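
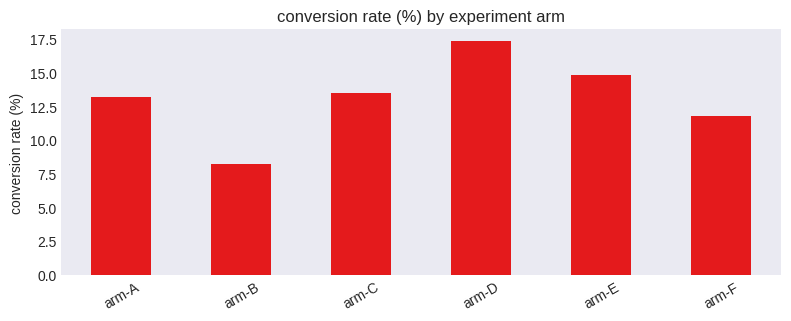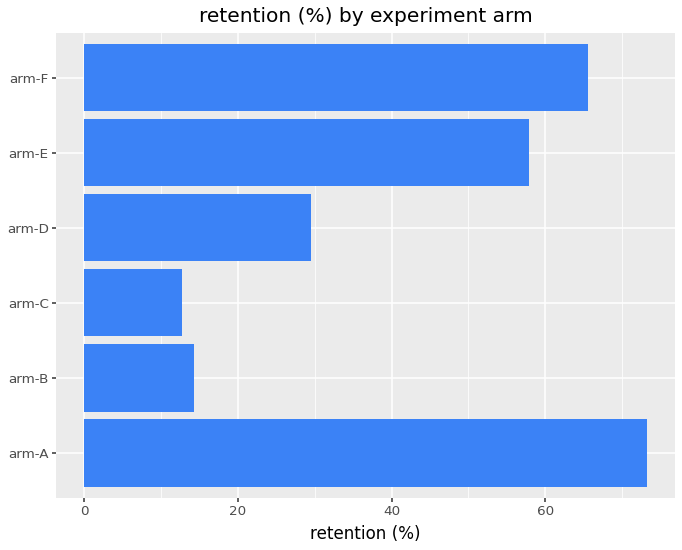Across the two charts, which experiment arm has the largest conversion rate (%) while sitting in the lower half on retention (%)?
Chart 2 median retention (%) ≈ 40; below-median experiment arms: arm-B, arm-C, arm-D. Among those, arm-D has the highest conversion rate (%) (≈ 18).

arm-D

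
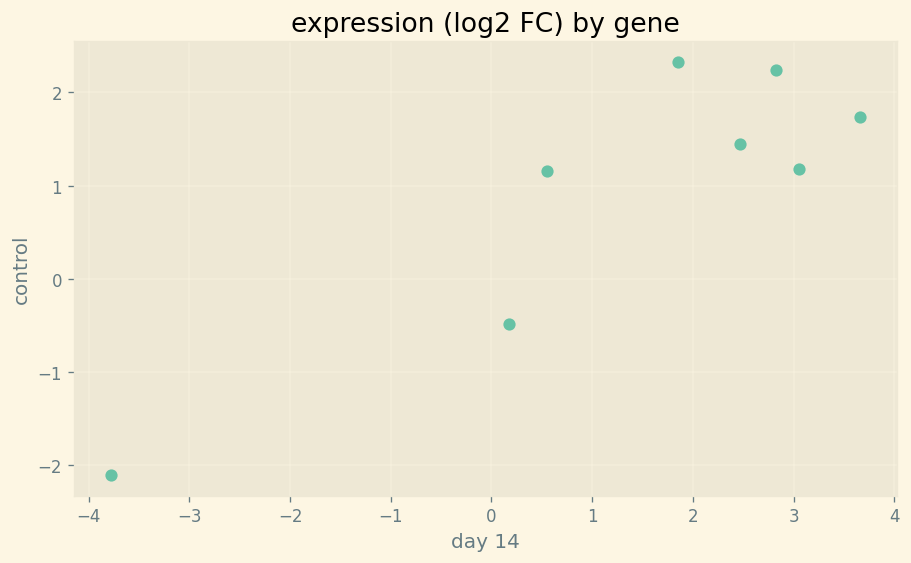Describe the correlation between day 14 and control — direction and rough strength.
Points are positively correlated; strong (|r| ≈ 0.9).

positive, strong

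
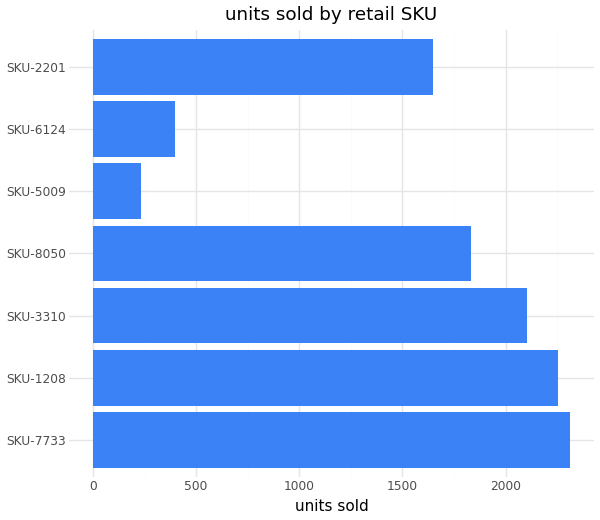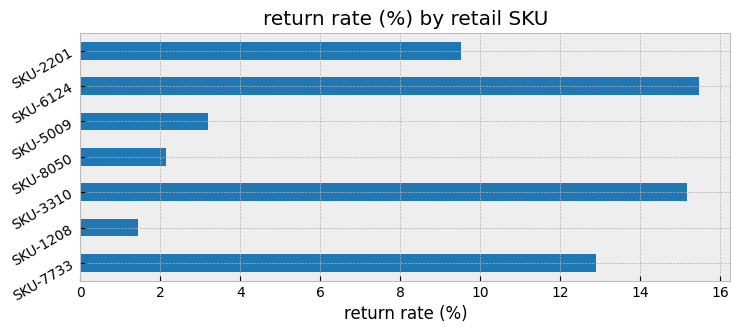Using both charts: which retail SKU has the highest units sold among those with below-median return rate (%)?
SKU-1208

Chart 2 median return rate (%) ≈ 10; below-median retail SKUs: SKU-1208, SKU-8050, SKU-5009. Among those, SKU-1208 has the highest units sold (≈ 2500).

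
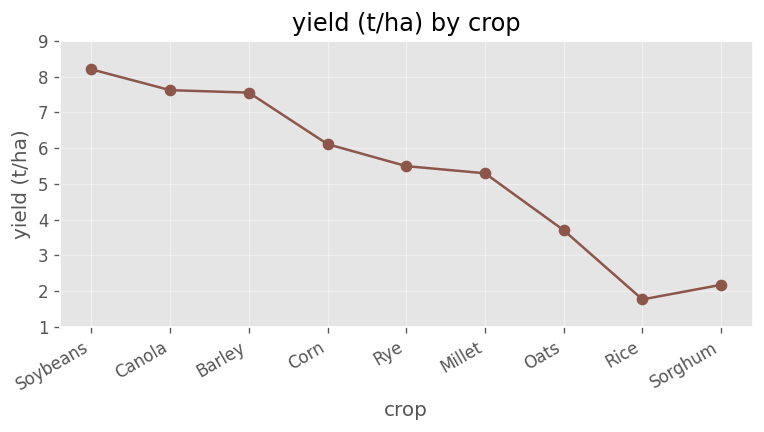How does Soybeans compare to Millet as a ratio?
≈ 1.6×

Soybeans ≈ 8, Millet ≈ 5; 8/5 ≈ 1.6.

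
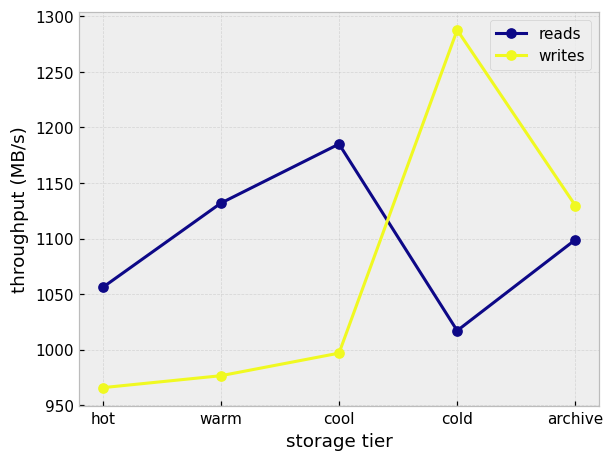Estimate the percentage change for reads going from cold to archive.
≈ +10%

cold ≈ 1000, archive ≈ 1100; (1100 − 1000) / 1000 ≈ +10%.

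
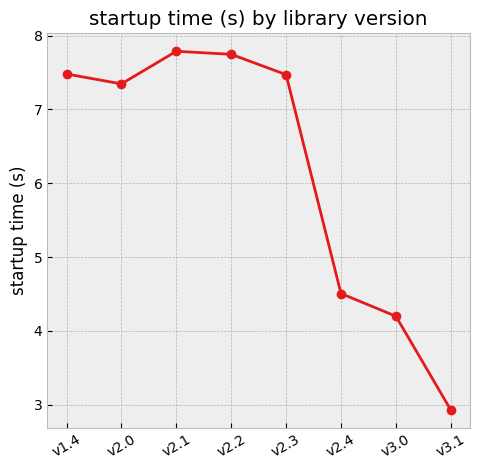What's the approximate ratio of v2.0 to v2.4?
v2.0 ≈ 7.5, v2.4 ≈ 4.5; 7.5/4.5 ≈ 1.67.

≈ 1.67×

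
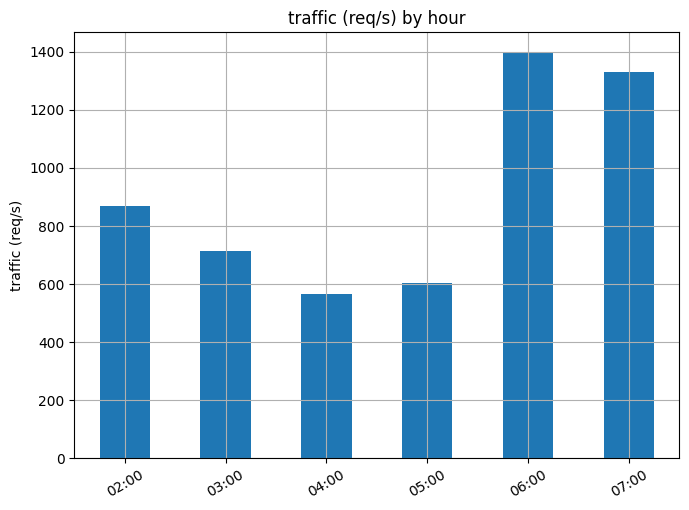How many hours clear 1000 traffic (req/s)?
2

Above 1000: 06:00, 07:00.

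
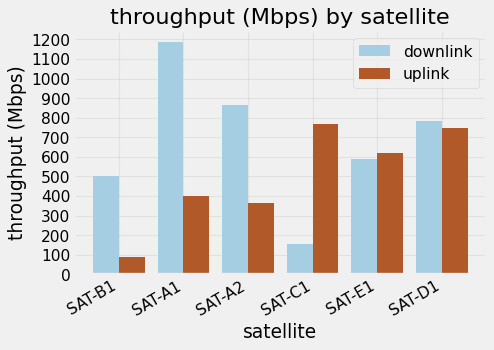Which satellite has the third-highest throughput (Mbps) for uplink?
Top 4 for uplink: SAT-C1 ≈ 800, SAT-D1 ≈ 700, SAT-E1 ≈ 600, SAT-A1 ≈ 400.

SAT-E1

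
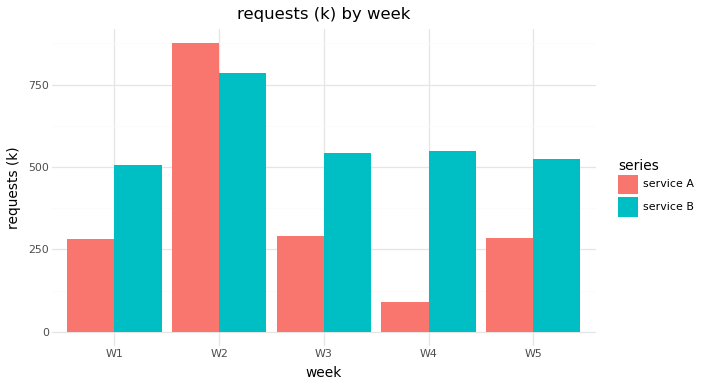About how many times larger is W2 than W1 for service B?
≈ 1.6×

W2 ≈ 800, W1 ≈ 500; 800/500 ≈ 1.6.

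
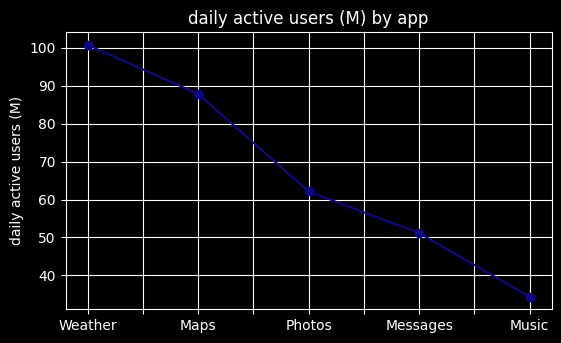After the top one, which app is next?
Maps

Top 3: Weather ≈ 100, Maps ≈ 90, Photos ≈ 60.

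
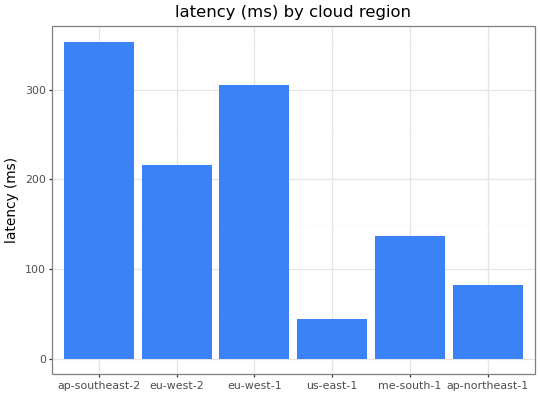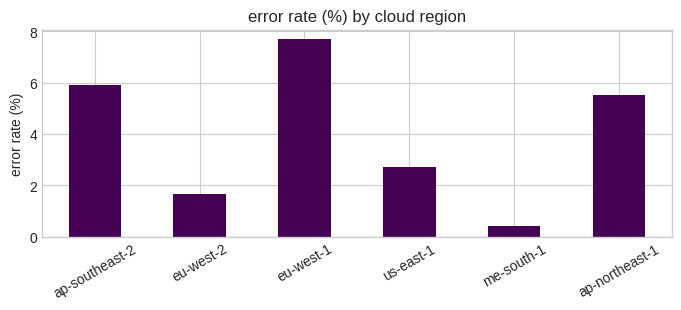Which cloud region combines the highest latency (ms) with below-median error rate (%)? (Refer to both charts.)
eu-west-2

Chart 2 median error rate (%) ≈ 4; below-median cloud regions: eu-west-2, us-east-1, me-south-1. Among those, eu-west-2 has the highest latency (ms) (≈ 200).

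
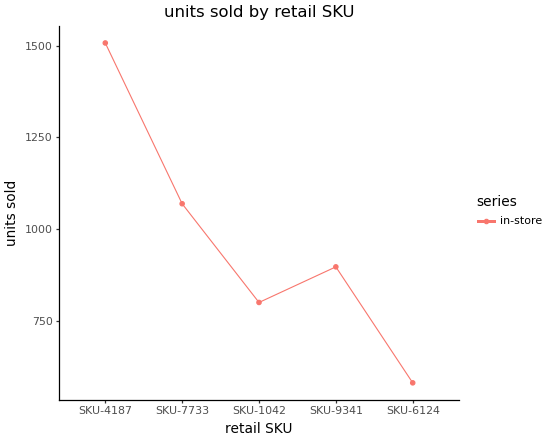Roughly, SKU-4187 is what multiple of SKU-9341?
SKU-4187 ≈ 1500, SKU-9341 ≈ 900; 1500/900 ≈ 1.67.

≈ 1.67×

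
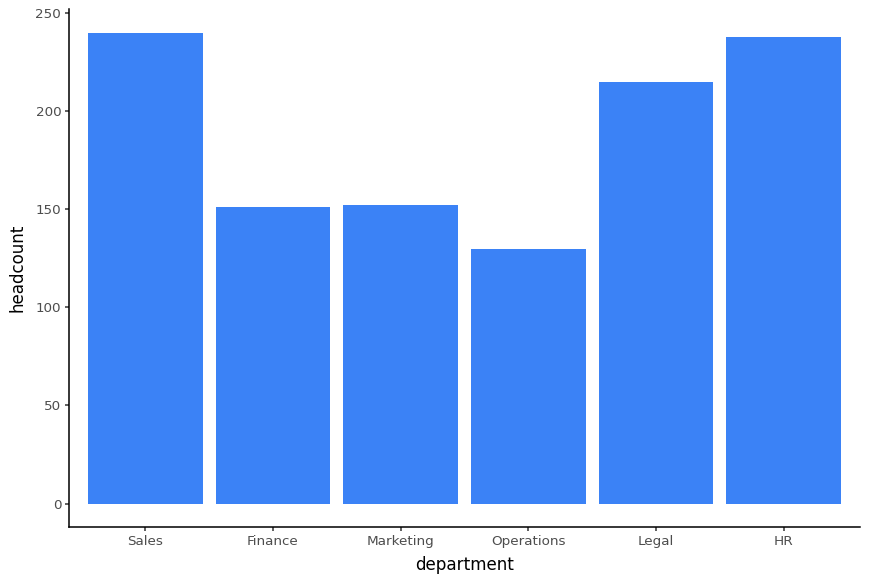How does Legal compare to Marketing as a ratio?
≈ 1.38×

Legal ≈ 220, Marketing ≈ 160; 220/160 ≈ 1.38.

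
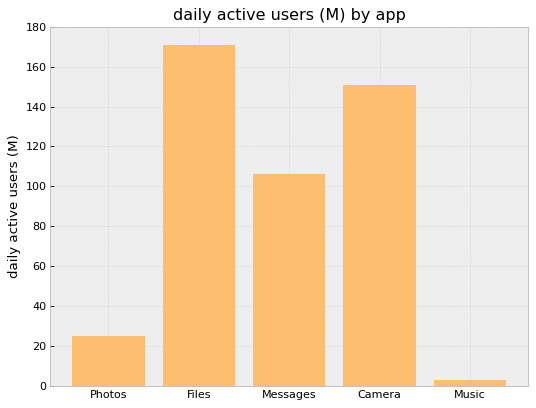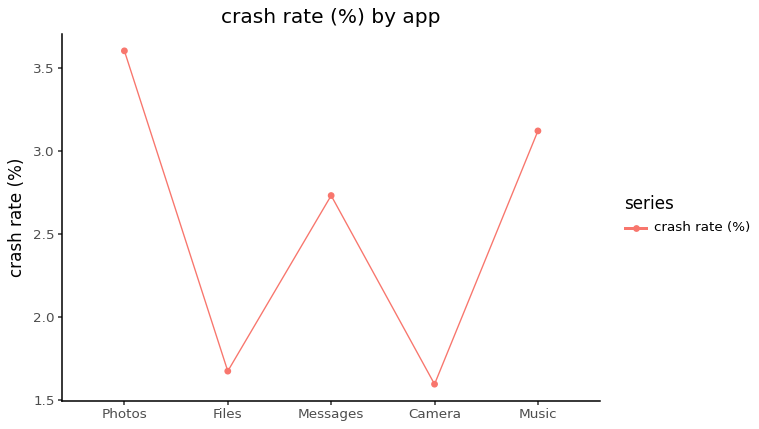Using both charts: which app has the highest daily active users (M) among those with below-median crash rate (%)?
Chart 2 median crash rate (%) ≈ 2.5; below-median apps: Files, Camera. Among those, Files has the highest daily active users (M) (≈ 180).

Files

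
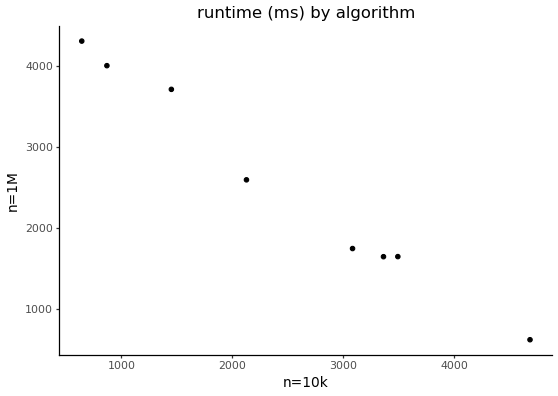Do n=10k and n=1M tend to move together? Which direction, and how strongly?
negative, strong

Points are negatively correlated; strong (|r| ≈ 1.0).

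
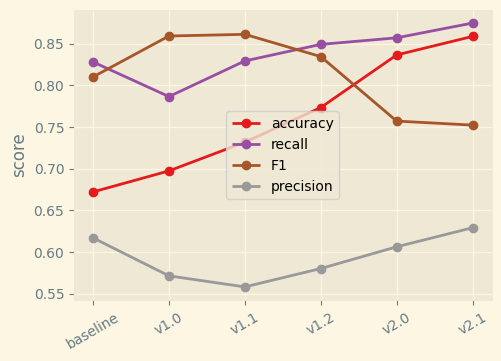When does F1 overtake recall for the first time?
v1.0

baseline: F1 ≈ 0.80 vs recall ≈ 0.85 (not yet); v1.0: F1 ≈ 0.85 vs recall ≈ 0.80 (first crossover).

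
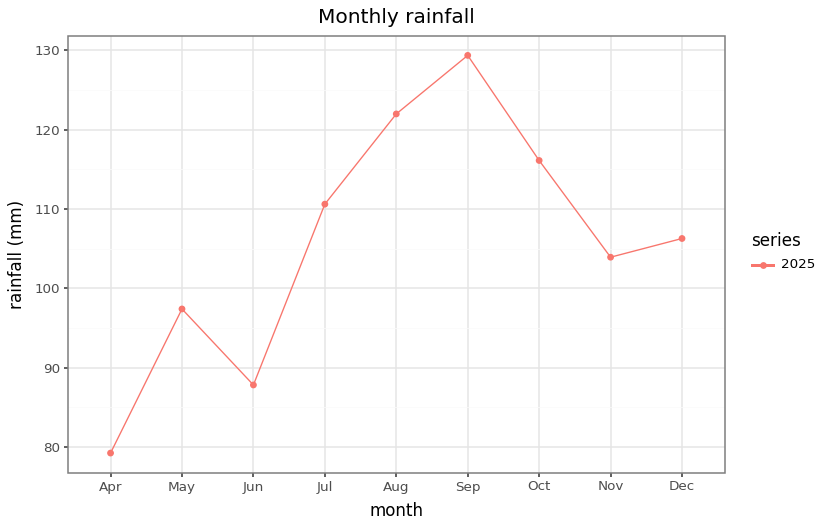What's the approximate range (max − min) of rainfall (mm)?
Max Sep ≈ 130, min Apr ≈ 80; range ≈ 50.

≈ 50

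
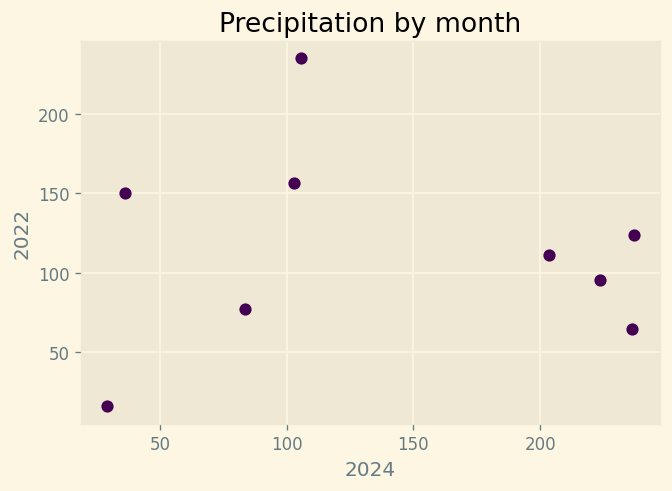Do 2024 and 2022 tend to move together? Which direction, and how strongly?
Points are roughly uncorrelated; weak (|r| ≈ 0.0).

no clear correlation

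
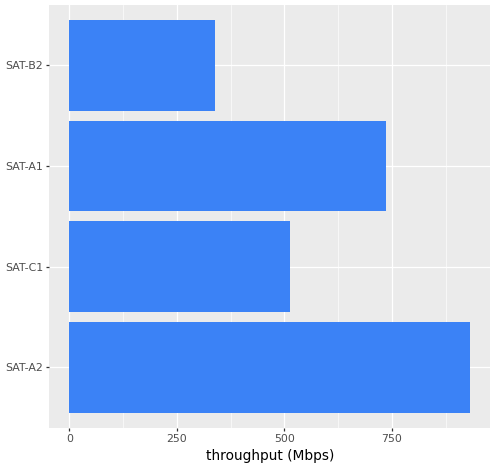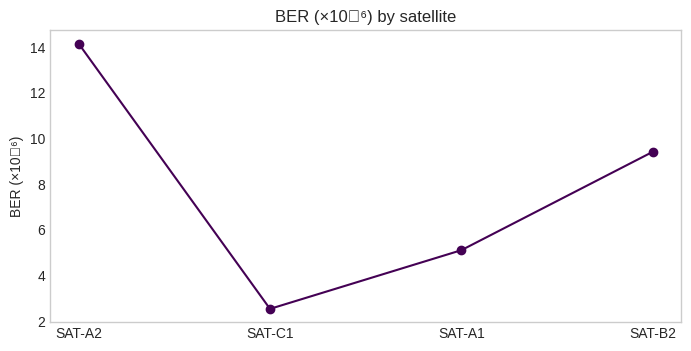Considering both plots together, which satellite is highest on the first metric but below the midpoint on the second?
Chart 2 median BER (×10⁻⁶) ≈ 8; below-median satellites: SAT-C1, SAT-A1. Among those, SAT-A1 has the highest throughput (Mbps) (≈ 700).

SAT-A1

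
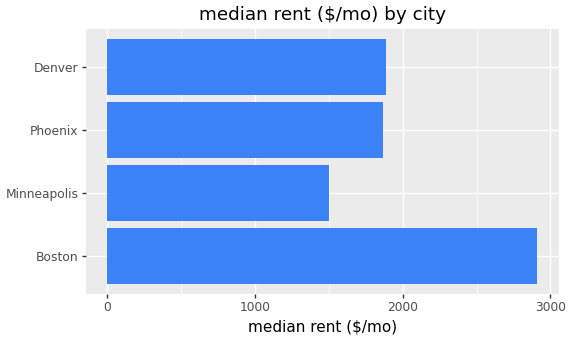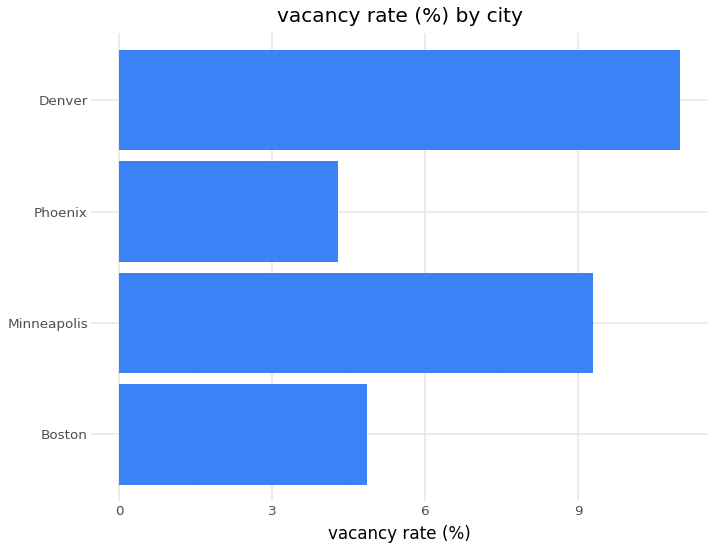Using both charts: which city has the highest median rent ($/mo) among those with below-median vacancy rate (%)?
Chart 2 median vacancy rate (%) ≈ 8; below-median cities: Boston, Phoenix. Among those, Boston has the highest median rent ($/mo) (≈ 3000).

Boston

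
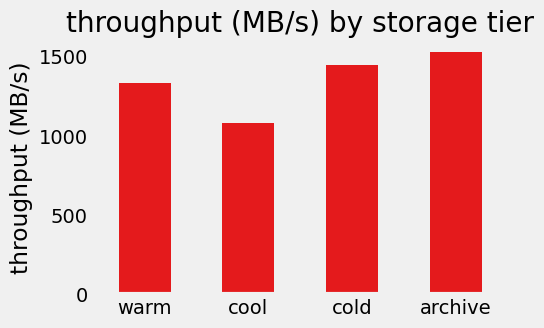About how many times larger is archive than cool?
archive ≈ 1600, cool ≈ 1000; 1600/1000 ≈ 1.6.

≈ 1.6×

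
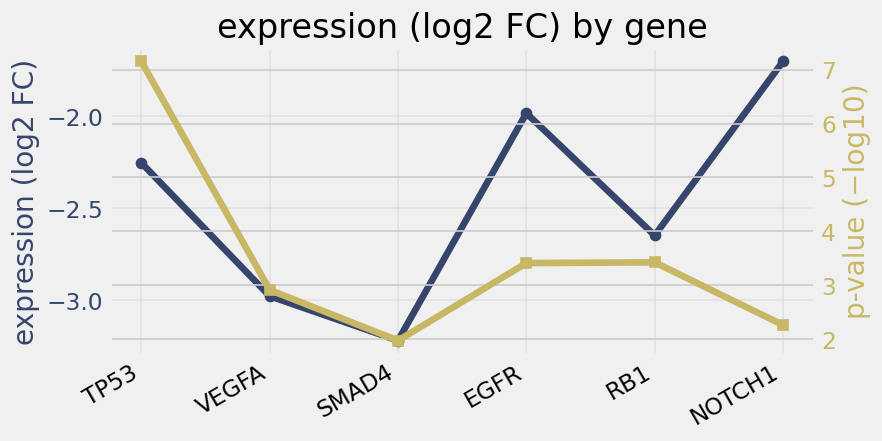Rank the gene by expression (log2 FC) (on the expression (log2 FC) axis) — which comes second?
EGFR

Top 3 (on the expression (log2 FC) axis): NOTCH1 ≈ -1.8, EGFR ≈ -2.0, TP53 ≈ -2.2.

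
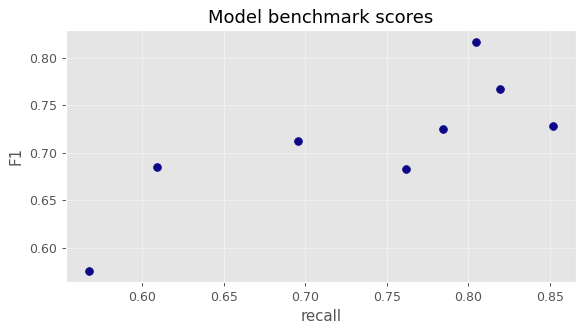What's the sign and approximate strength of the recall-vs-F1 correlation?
Points are positively correlated; strong (|r| ≈ 0.8).

positive, strong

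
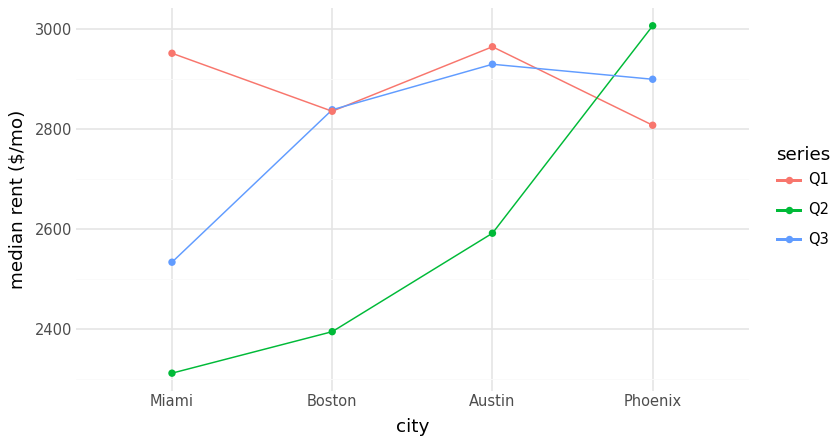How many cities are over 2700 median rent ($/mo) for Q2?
1

Above 2700: Phoenix.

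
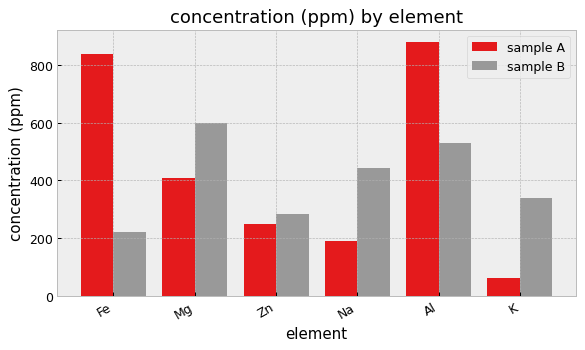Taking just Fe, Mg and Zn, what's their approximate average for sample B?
(200 + 600 + 300) / 3 ≈ 367.

≈ 367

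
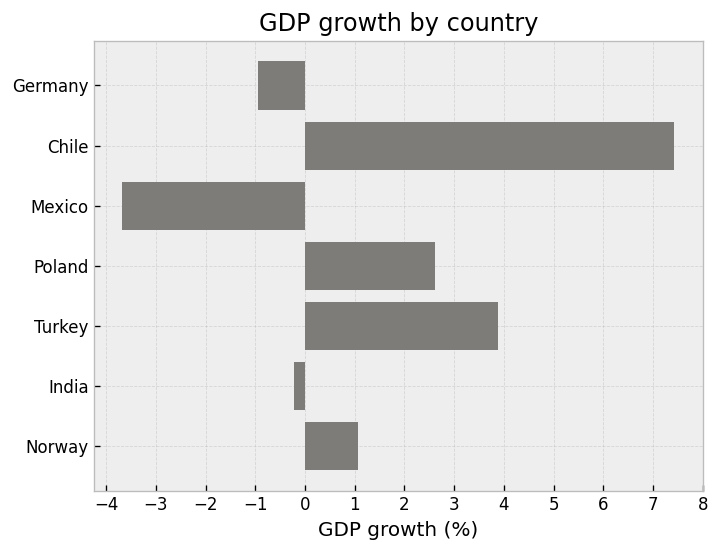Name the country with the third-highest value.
Poland

Top 4: Chile ≈ 7, Turkey ≈ 4, Poland ≈ 3, Norway ≈ 1.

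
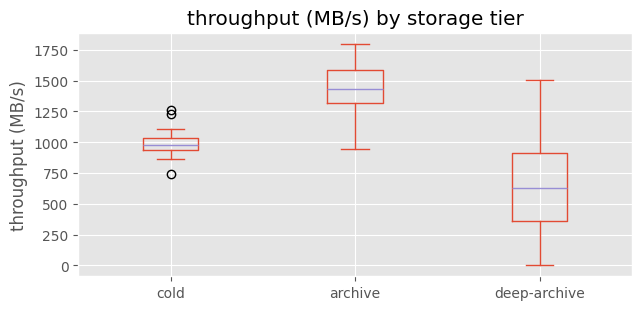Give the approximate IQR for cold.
Q3 ≈ 1000, Q1 ≈ 900; IQR ≈ 100.

≈ 100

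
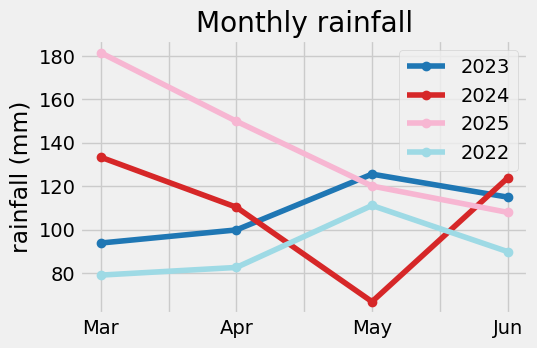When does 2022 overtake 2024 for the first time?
Apr: 2022 ≈ 80 vs 2024 ≈ 110 (not yet); May: 2022 ≈ 110 vs 2024 ≈ 70 (first crossover).

May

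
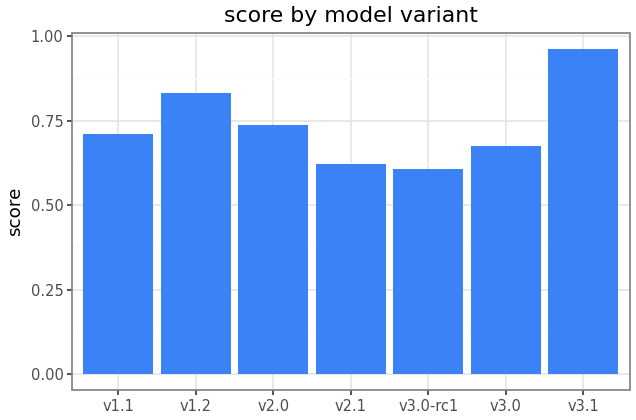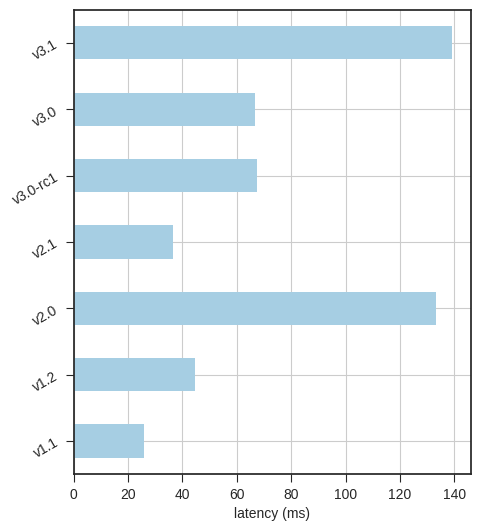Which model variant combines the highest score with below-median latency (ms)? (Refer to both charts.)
Chart 2 median latency (ms) ≈ 60; below-median model variants: v1.1, v1.2, v2.1. Among those, v1.2 has the highest score (≈ 0.8).

v1.2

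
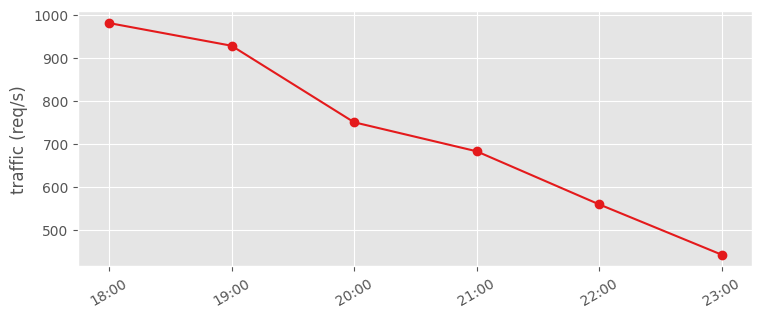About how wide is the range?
≈ 550

Max 18:00 ≈ 1000, min 23:00 ≈ 450; range ≈ 550.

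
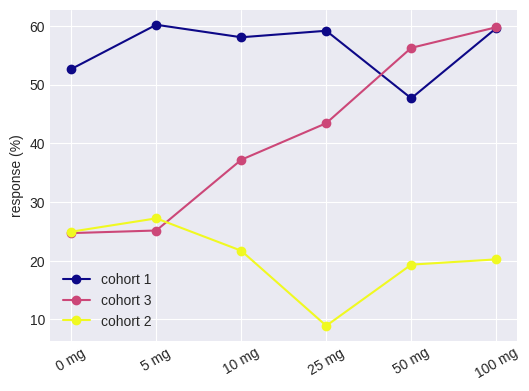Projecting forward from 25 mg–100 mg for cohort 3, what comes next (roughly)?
≈ 67.5

Last three: 45, 55, 60 → slope ≈ 7.5/step → next ≈ 67.5.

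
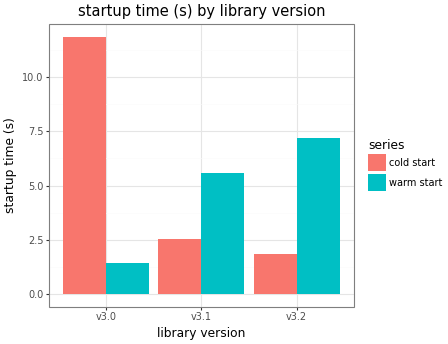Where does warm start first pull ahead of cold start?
v3.0: warm start ≈ 1 vs cold start ≈ 12 (not yet); v3.1: warm start ≈ 6 vs cold start ≈ 3 (first crossover).

v3.1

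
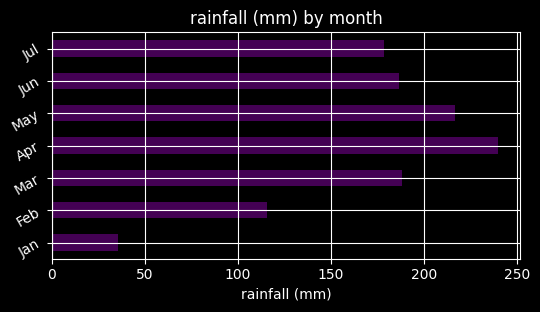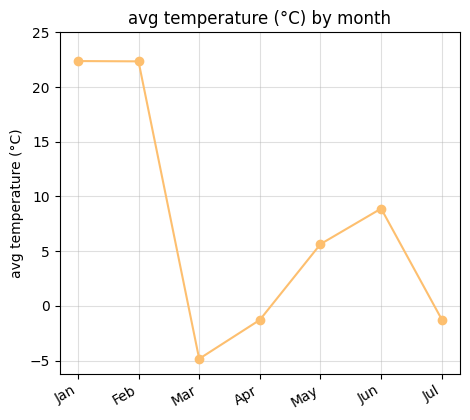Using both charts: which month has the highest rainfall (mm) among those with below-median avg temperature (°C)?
Apr

Chart 2 median avg temperature (°C) ≈ 5; below-median months: Mar, Apr, Jul. Among those, Apr has the highest rainfall (mm) (≈ 250).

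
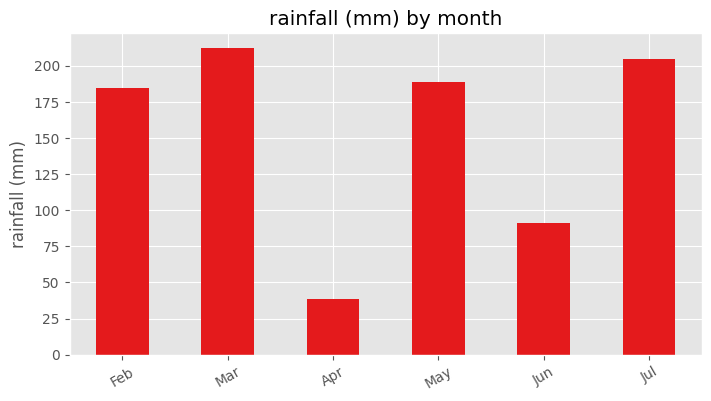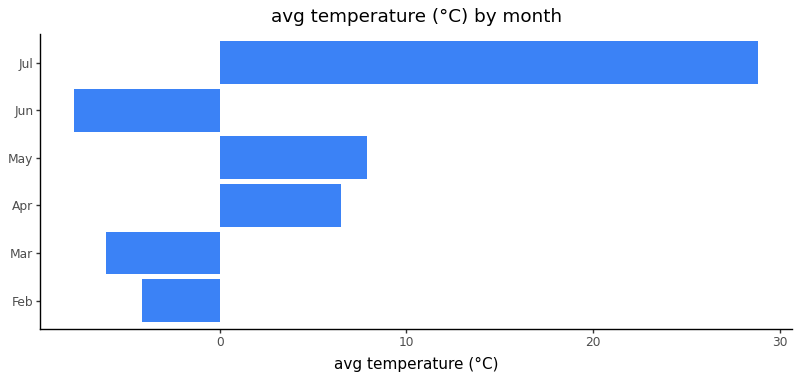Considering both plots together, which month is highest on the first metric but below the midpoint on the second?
Chart 2 median avg temperature (°C) ≈ 0; below-median months: Feb, Mar, Jun. Among those, Mar has the highest rainfall (mm) (≈ 220).

Mar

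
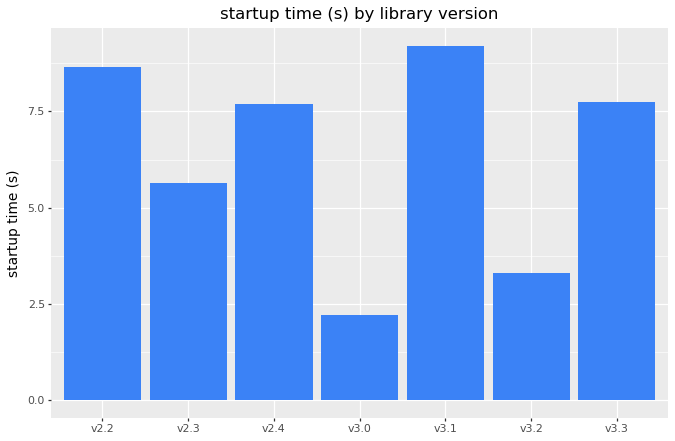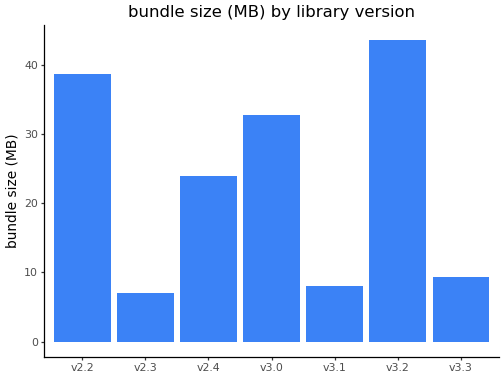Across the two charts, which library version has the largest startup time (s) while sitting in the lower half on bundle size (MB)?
v3.1

Chart 2 median bundle size (MB) ≈ 25; below-median library versions: v2.3, v3.1, v3.3. Among those, v3.1 has the highest startup time (s) (≈ 9).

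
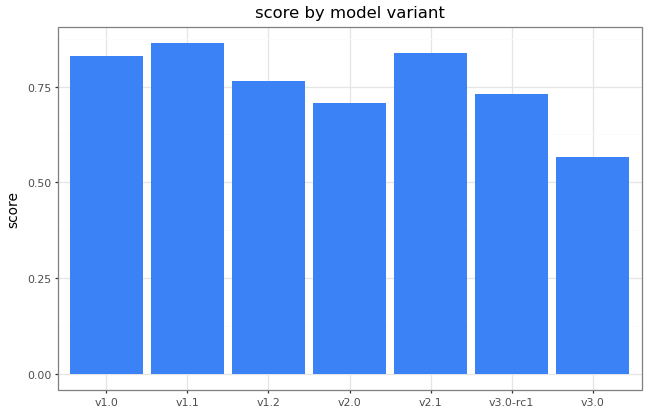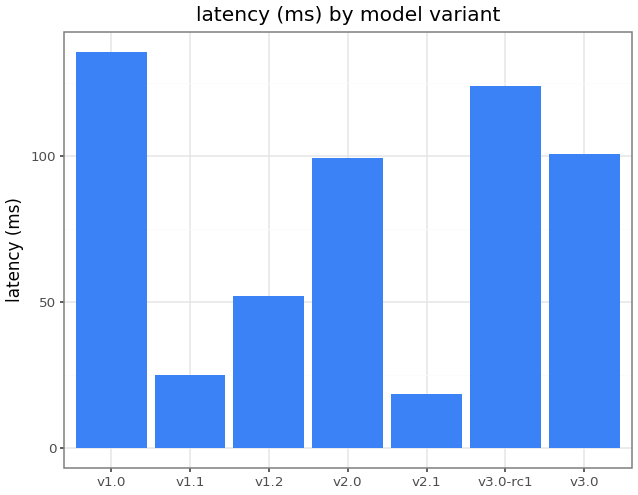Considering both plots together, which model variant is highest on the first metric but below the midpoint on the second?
Chart 2 median latency (ms) ≈ 100; below-median model variants: v1.1, v1.2, v2.1. Among those, v1.1 has the highest score (≈ 0.9).

v1.1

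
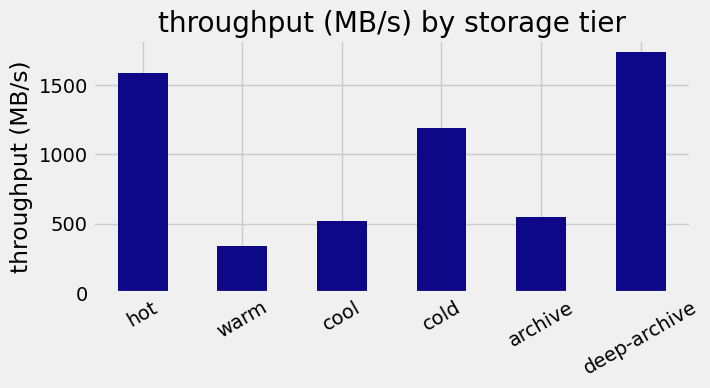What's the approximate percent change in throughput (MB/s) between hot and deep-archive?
≈ +12.5%

hot ≈ 1600, deep-archive ≈ 1800; (1800 − 1600) / 1600 ≈ +12.5%.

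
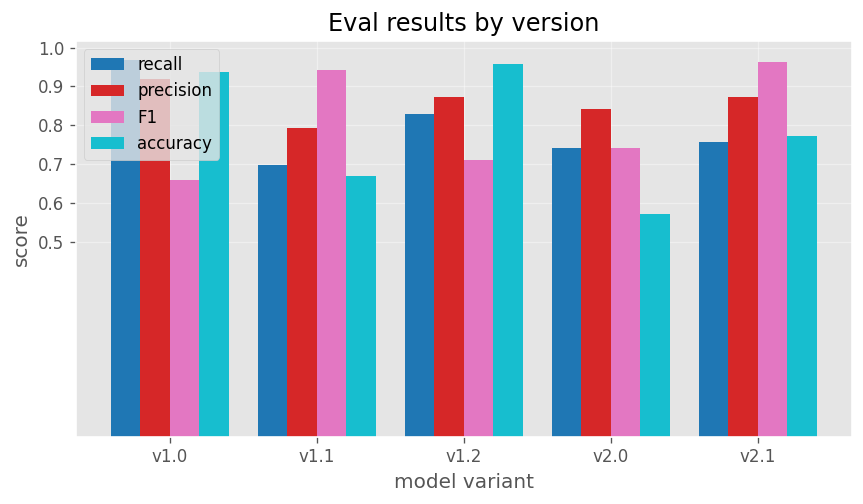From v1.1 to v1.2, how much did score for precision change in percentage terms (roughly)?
v1.1 ≈ 0.8, v1.2 ≈ 0.9; (0.9 − 0.8) / 0.8 ≈ +12.5%.

≈ +12.5%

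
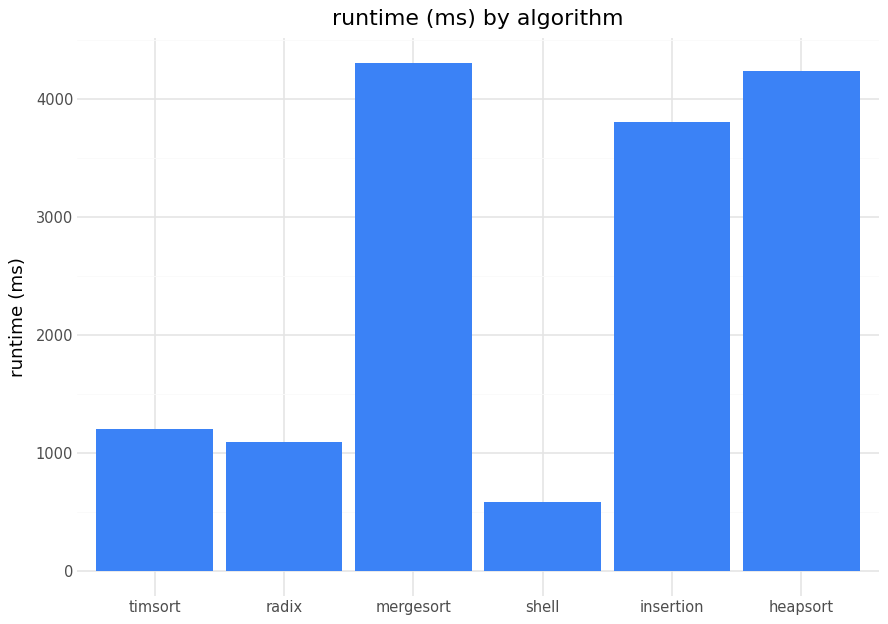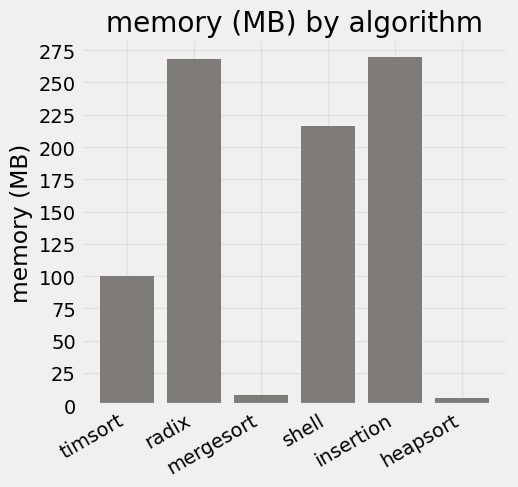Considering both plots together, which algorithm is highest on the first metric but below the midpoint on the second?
mergesort

Chart 2 median memory (MB) ≈ 150; below-median algorithms: timsort, mergesort, heapsort. Among those, mergesort has the highest runtime (ms) (≈ 4500).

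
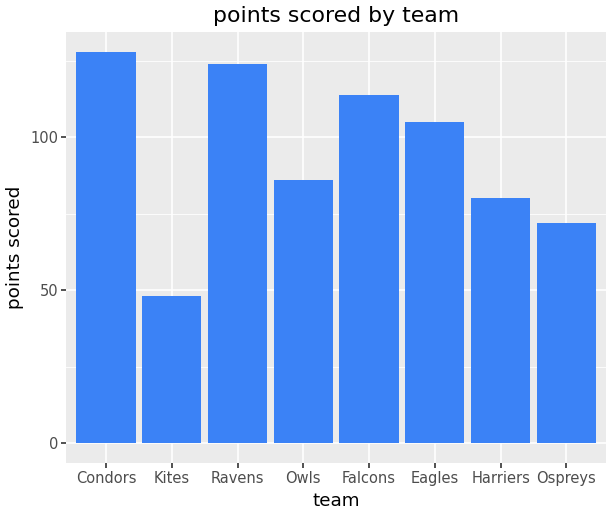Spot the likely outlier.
Kites ≈ 40; the rest sit between ≈ 80 and ≈ 120.

Kites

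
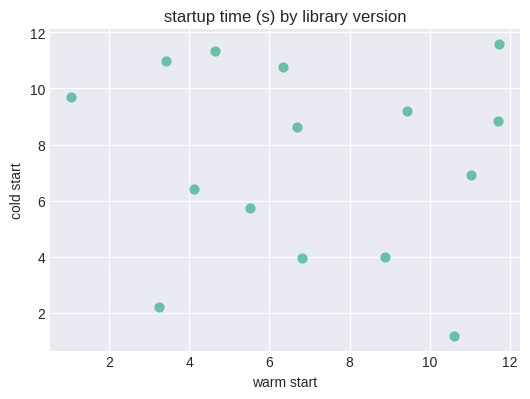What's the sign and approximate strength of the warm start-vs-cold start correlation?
Points are roughly uncorrelated; weak (|r| ≈ 0.1).

no clear correlation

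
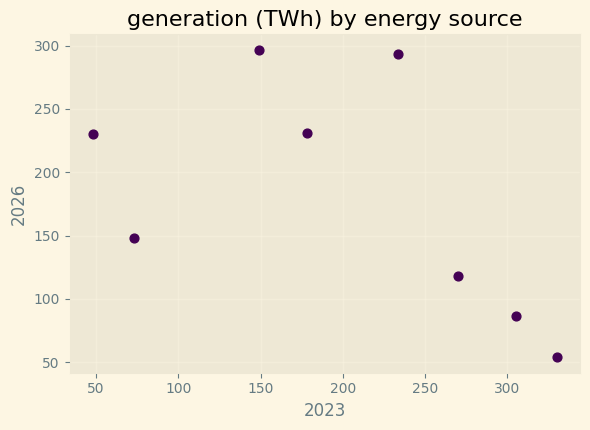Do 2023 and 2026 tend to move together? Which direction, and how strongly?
negative, moderate

Points are negatively correlated; moderate (|r| ≈ 0.5).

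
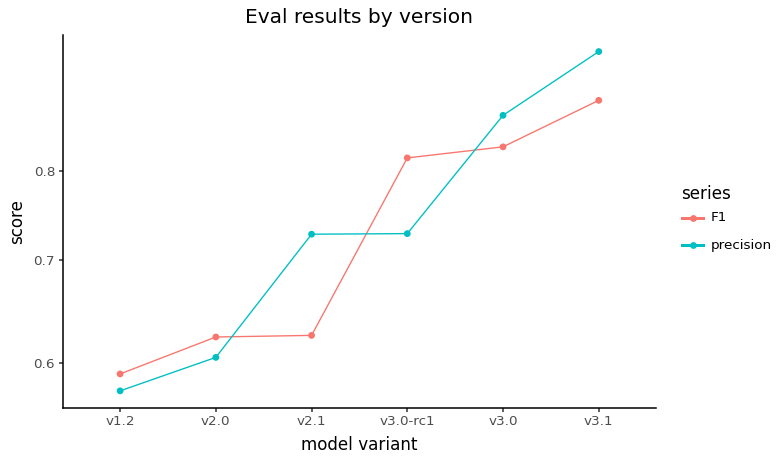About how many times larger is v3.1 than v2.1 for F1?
v3.1 ≈ 0.90, v2.1 ≈ 0.65; 0.90/0.65 ≈ 1.38.

≈ 1.38×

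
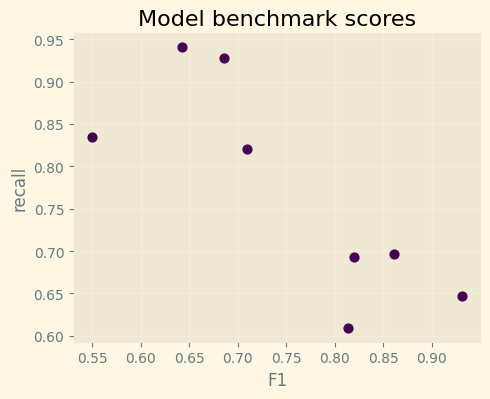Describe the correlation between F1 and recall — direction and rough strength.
Points are negatively correlated; strong (|r| ≈ 0.8).

negative, strong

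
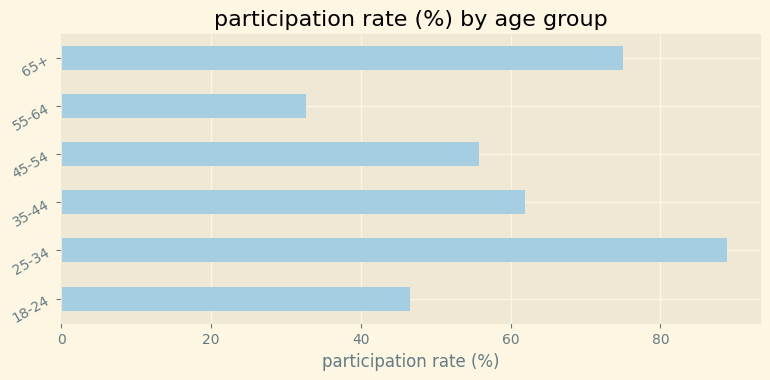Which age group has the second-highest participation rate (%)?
Top 3: 25-34 ≈ 90, 65+ ≈ 70, 35-44 ≈ 60.

65+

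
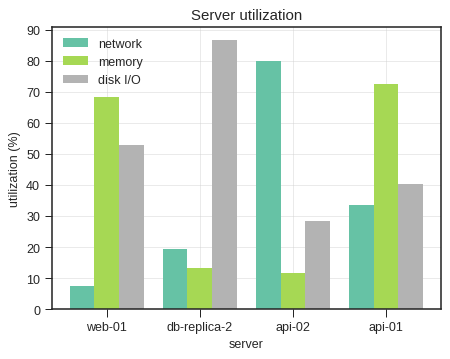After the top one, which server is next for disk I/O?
Top 3 for disk I/O: db-replica-2 ≈ 90, web-01 ≈ 50, api-01 ≈ 40.

web-01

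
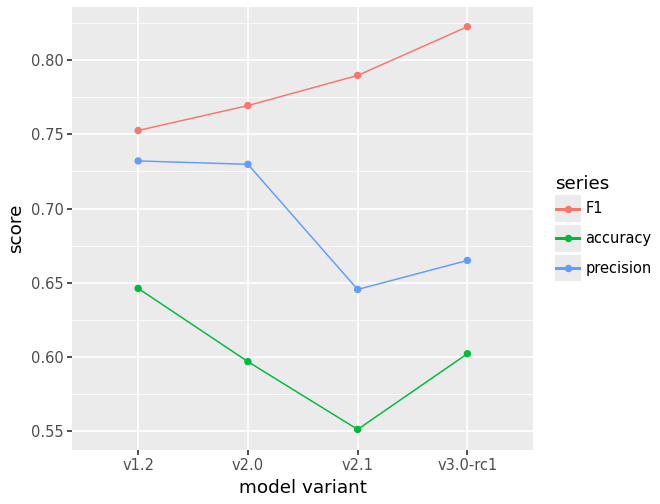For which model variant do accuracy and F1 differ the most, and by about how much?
v2.1: accuracy ≈ 0.55, F1 ≈ 0.80 → gap ≈ 0.25. Next-largest (v3.0-rc1) is only ≈ 0.20.

v2.1, ≈ 0.25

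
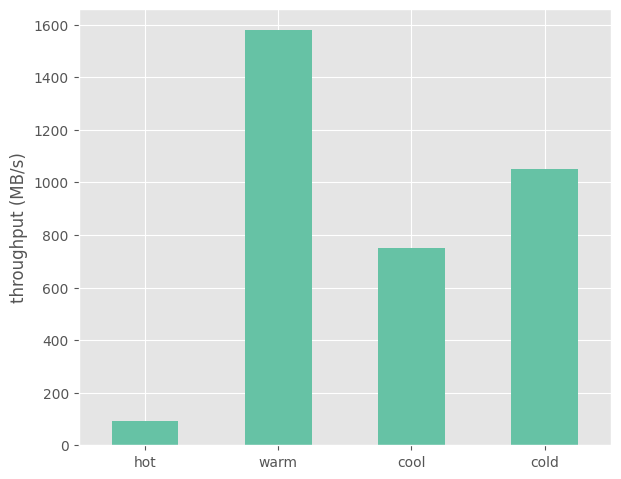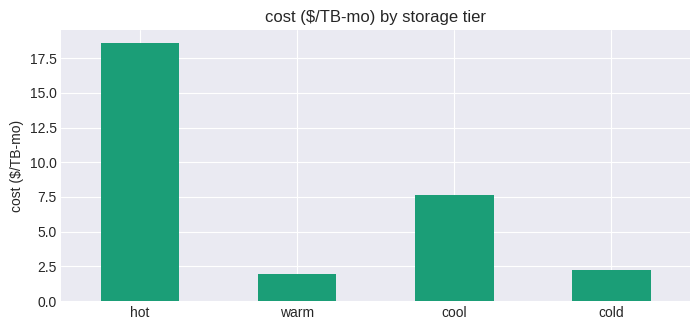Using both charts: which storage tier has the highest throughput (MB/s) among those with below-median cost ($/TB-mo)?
warm

Chart 2 median cost ($/TB-mo) ≈ 4; below-median storage tiers: warm, cold. Among those, warm has the highest throughput (MB/s) (≈ 1600).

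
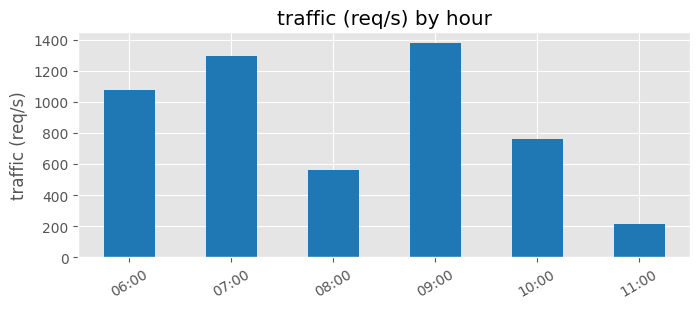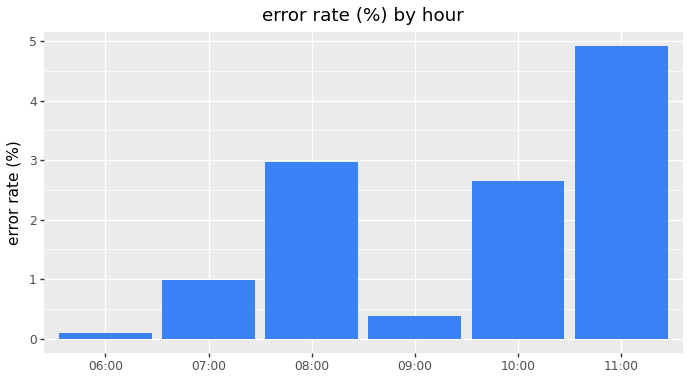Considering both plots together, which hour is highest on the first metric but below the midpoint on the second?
09:00

Chart 2 median error rate (%) ≈ 2; below-median hours: 06:00, 07:00, 09:00. Among those, 09:00 has the highest traffic (req/s) (≈ 1400).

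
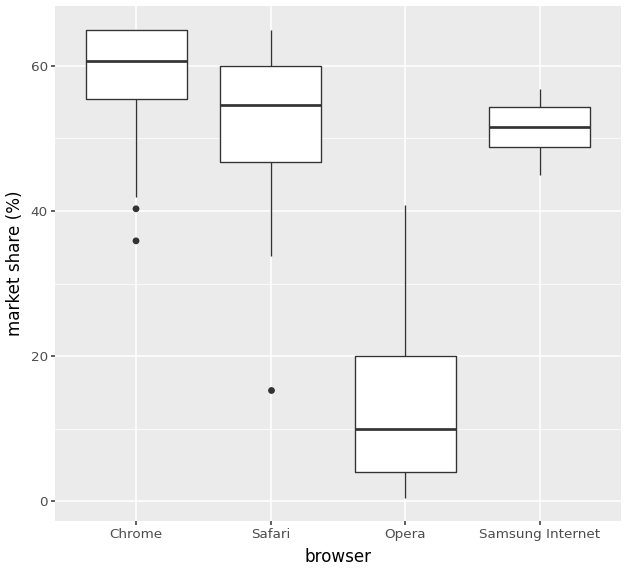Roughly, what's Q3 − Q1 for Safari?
Q3 ≈ 60, Q1 ≈ 45; IQR ≈ 15.

≈ 15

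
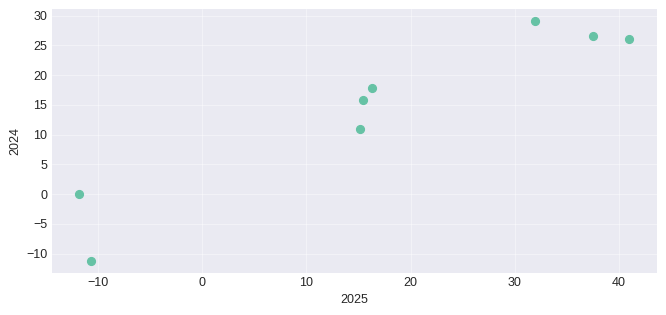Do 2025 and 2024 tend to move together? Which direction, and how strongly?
positive, strong

Points are positively correlated; strong (|r| ≈ 0.9).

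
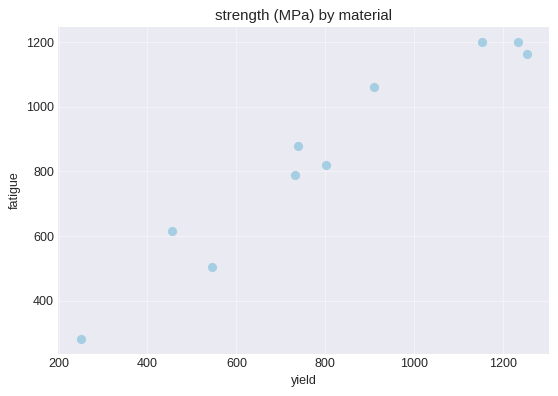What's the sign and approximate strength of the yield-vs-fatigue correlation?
positive, strong

Points are positively correlated; strong (|r| ≈ 1.0).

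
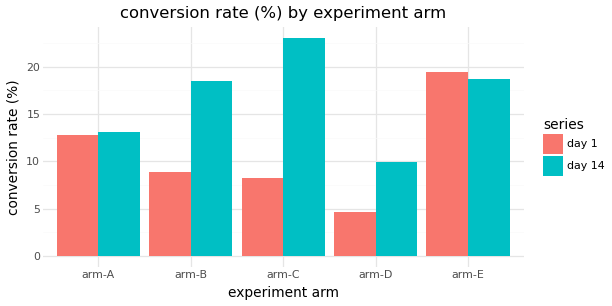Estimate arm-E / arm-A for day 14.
≈ 1.29×

arm-E ≈ 18, arm-A ≈ 14; 18/14 ≈ 1.29.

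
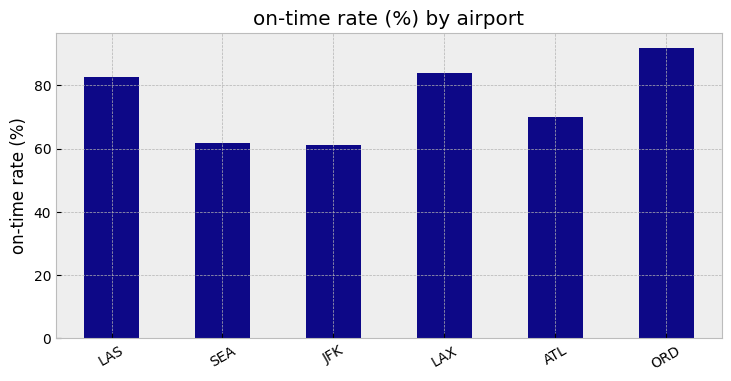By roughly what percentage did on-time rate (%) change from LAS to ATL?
≈ -12.5%

LAS ≈ 80, ATL ≈ 70; (70 − 80) / 80 ≈ -12.5%.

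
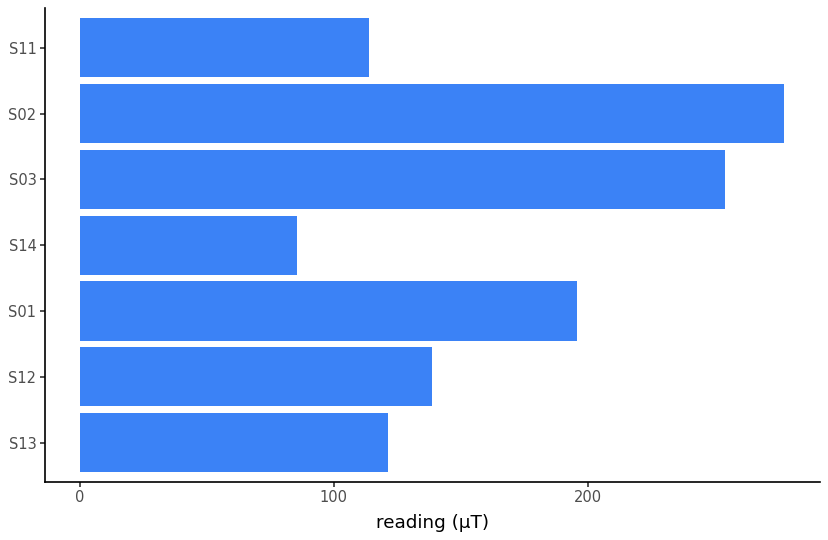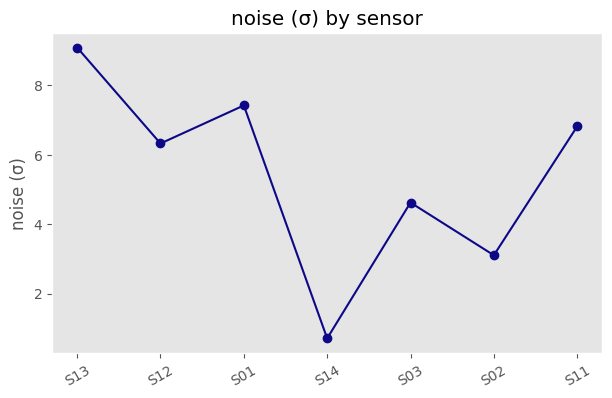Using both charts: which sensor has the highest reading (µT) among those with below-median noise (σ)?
S02

Chart 2 median noise (σ) ≈ 6; below-median sensors: S14, S03, S02. Among those, S02 has the highest reading (µT) (≈ 300).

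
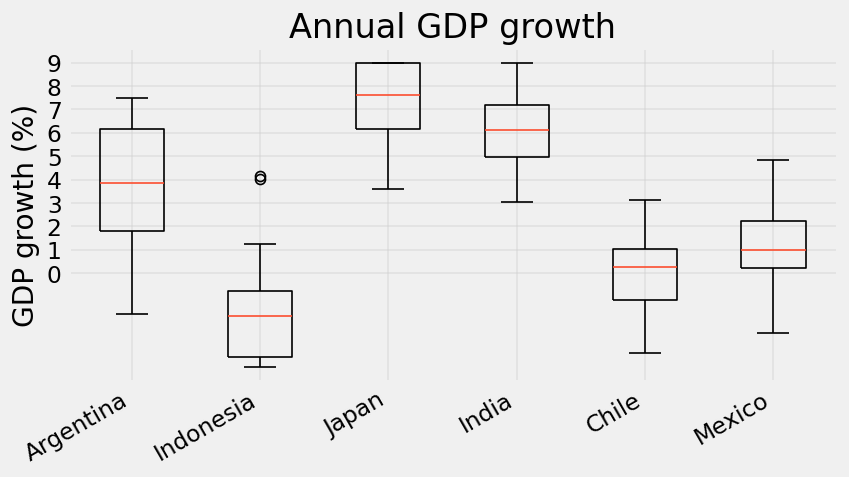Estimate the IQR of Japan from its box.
Q3 ≈ 9, Q1 ≈ 6; IQR ≈ 3.

≈ 3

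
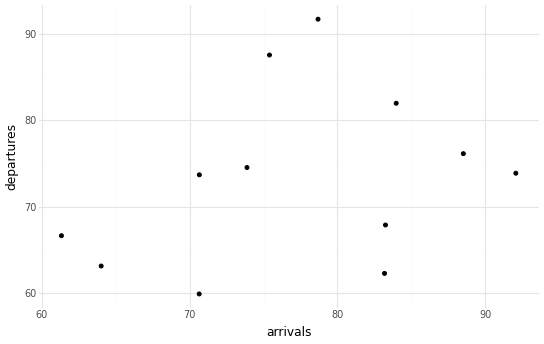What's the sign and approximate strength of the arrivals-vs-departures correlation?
Points are positively correlated; weak (|r| ≈ 0.3).

positive, weak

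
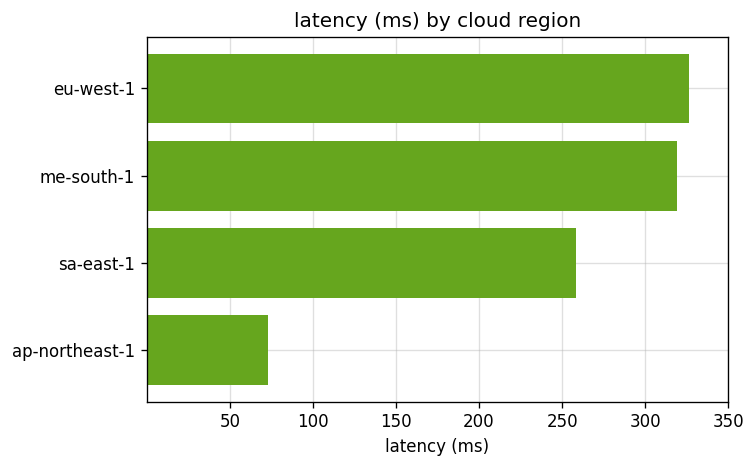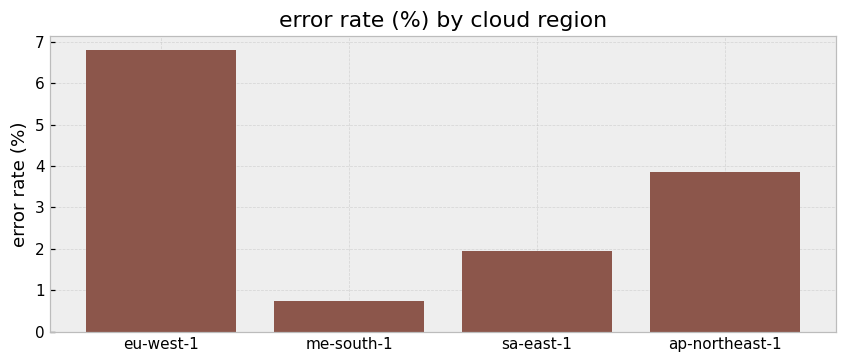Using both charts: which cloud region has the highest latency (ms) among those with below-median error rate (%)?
me-south-1

Chart 2 median error rate (%) ≈ 3; below-median cloud regions: me-south-1, sa-east-1. Among those, me-south-1 has the highest latency (ms) (≈ 300).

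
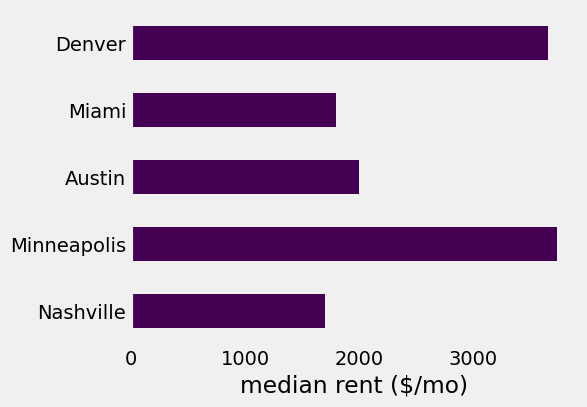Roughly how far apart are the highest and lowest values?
Max Minneapolis ≈ 3500, min Nashville ≈ 1500; range ≈ 2000.

≈ 2000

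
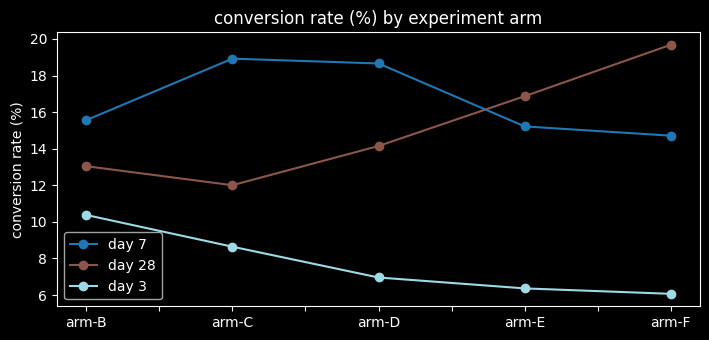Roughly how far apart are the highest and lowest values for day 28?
Max arm-F ≈ 20, min arm-C ≈ 12; range ≈ 8.

≈ 8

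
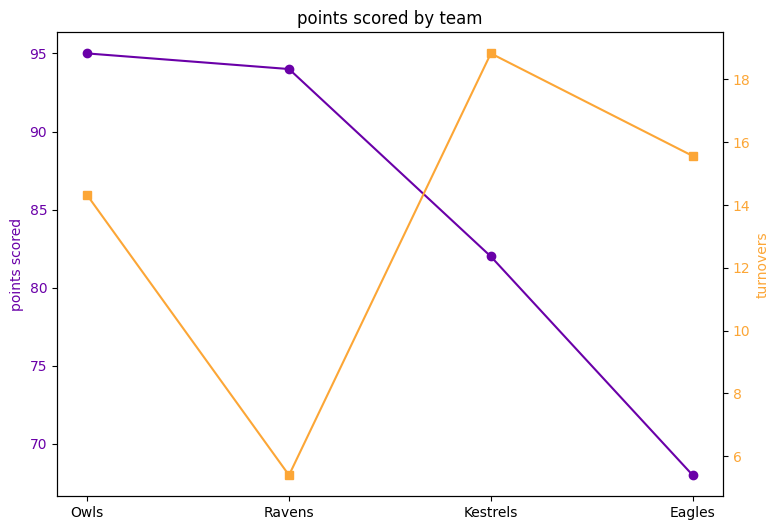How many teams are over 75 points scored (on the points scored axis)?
3

Above 75: Owls, Ravens, Kestrels.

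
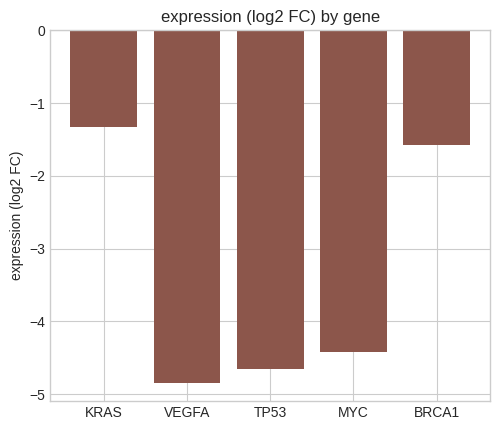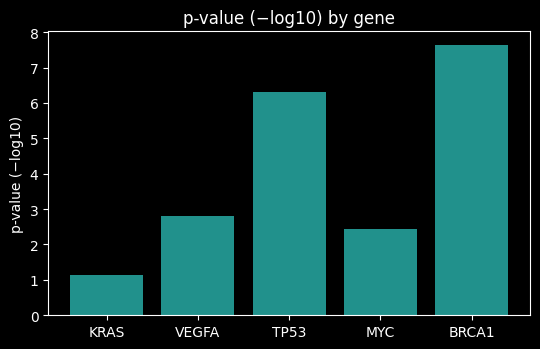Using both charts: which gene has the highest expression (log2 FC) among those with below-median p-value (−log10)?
KRAS

Chart 2 median p-value (−log10) ≈ 3; below-median genes: KRAS, MYC. Among those, KRAS has the highest expression (log2 FC) (≈ -1).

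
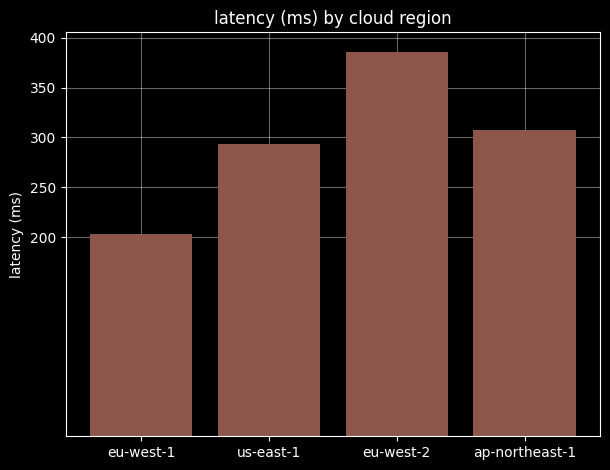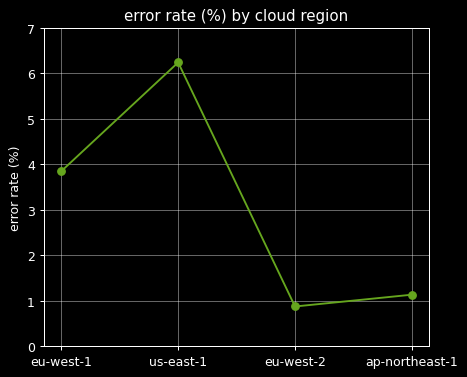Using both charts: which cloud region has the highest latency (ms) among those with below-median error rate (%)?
eu-west-2

Chart 2 median error rate (%) ≈ 2; below-median cloud regions: eu-west-2, ap-northeast-1. Among those, eu-west-2 has the highest latency (ms) (≈ 400).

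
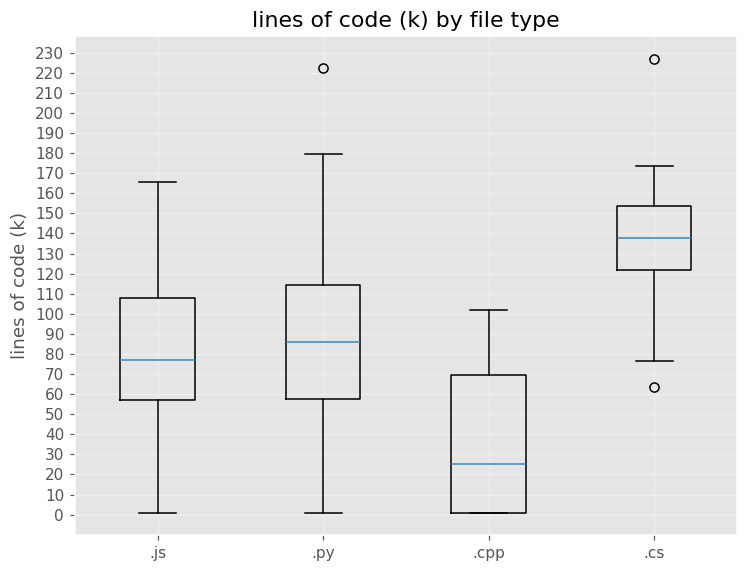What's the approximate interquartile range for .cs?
≈ 30

Q3 ≈ 150, Q1 ≈ 120; IQR ≈ 30.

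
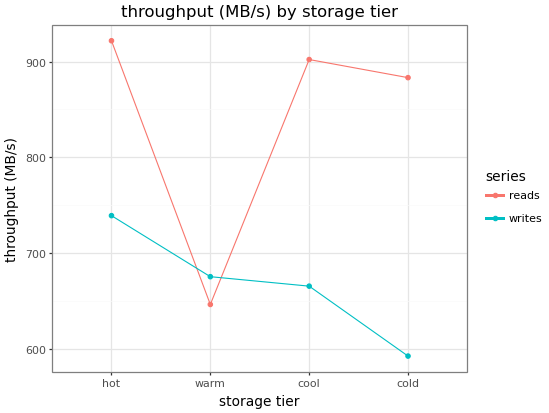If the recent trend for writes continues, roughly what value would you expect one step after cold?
≈ 550

Last three: 700, 650, 600 → slope ≈ -50/step → next ≈ 550.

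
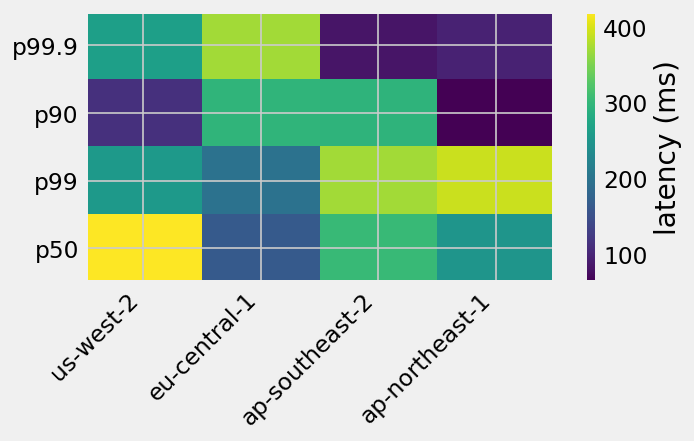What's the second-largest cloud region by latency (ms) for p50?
Top 3 for p50: us-west-2 ≈ 400, ap-southeast-2 ≈ 300, ap-northeast-1 ≈ 250.

ap-southeast-2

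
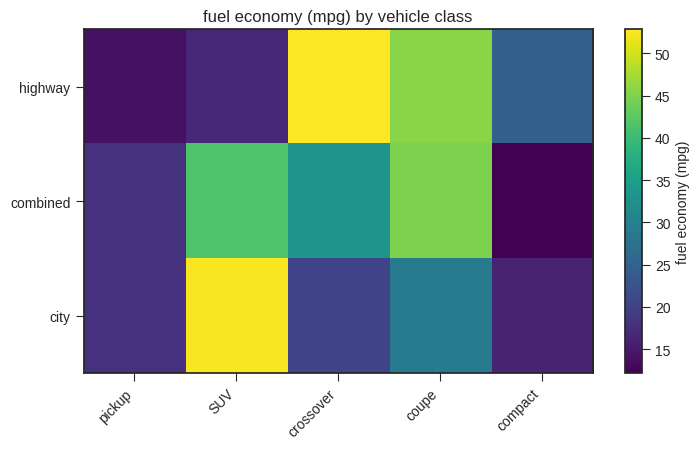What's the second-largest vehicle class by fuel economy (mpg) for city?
Top 3 for city: SUV ≈ 50, coupe ≈ 30, crossover ≈ 20.

coupe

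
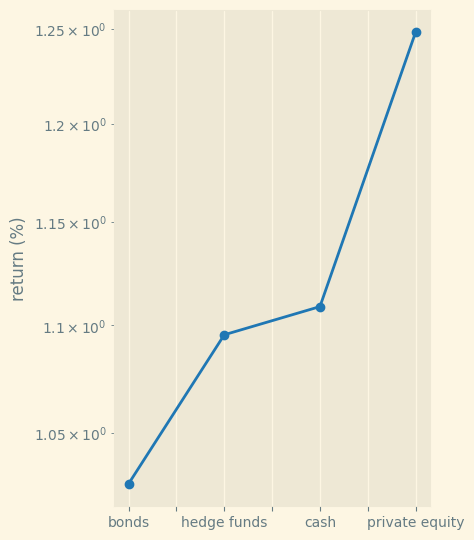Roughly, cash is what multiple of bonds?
cash ≈ 1.10, bonds ≈ 1.02; 1.10/1.02 ≈ 1.08.

≈ 1.08×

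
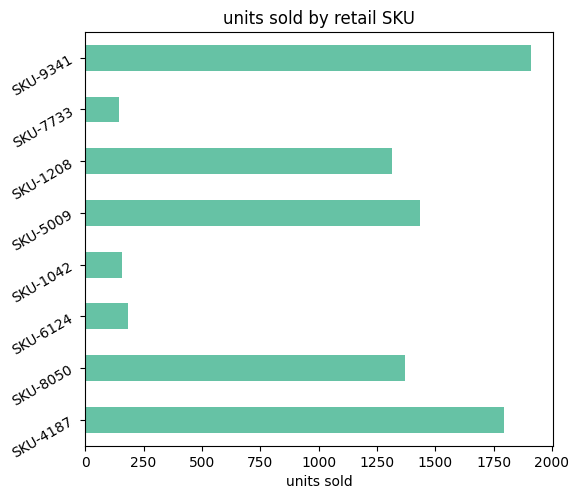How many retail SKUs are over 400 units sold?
5

Above 400: SKU-4187, SKU-8050, SKU-5009, SKU-1208, SKU-9341.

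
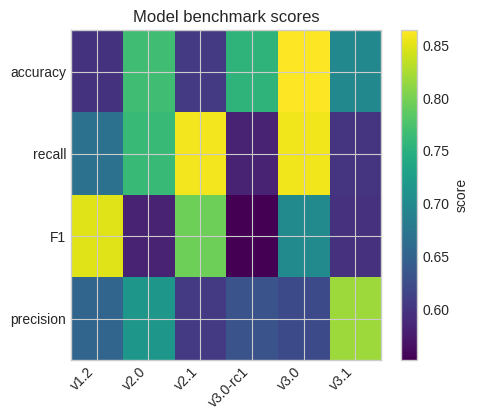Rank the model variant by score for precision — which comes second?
Top 3 for precision: v3.1 ≈ 0.80, v2.0 ≈ 0.70, v1.2 ≈ 0.65.

v2.0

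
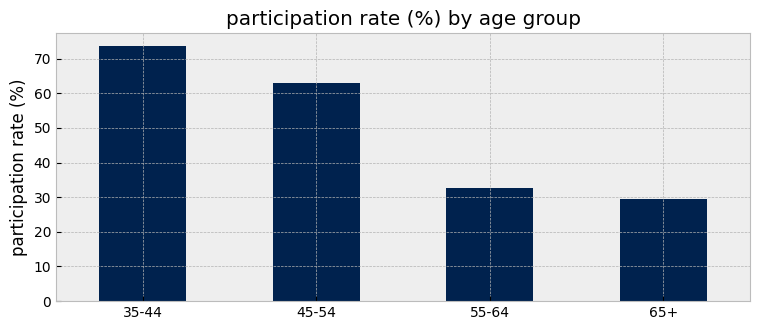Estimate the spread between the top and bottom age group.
Max 35-44 ≈ 70, min 65+ ≈ 30; range ≈ 40.

≈ 40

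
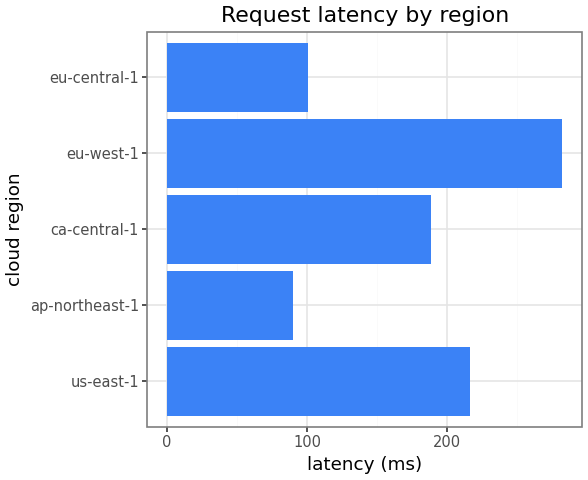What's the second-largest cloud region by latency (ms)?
us-east-1

Top 3: eu-west-1 ≈ 275, us-east-1 ≈ 225, ca-central-1 ≈ 200.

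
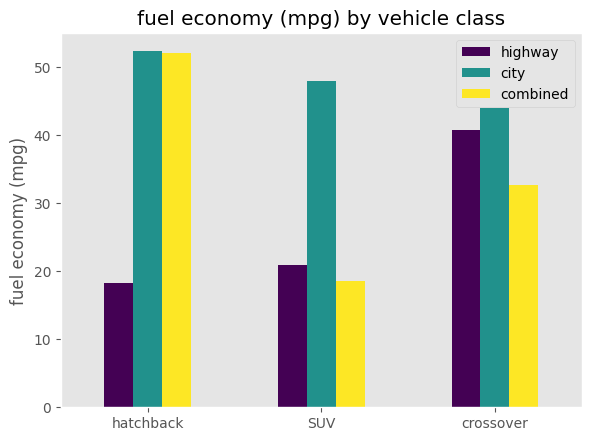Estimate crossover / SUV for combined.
≈ 1.75×

crossover ≈ 35, SUV ≈ 20; 35/20 ≈ 1.75.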